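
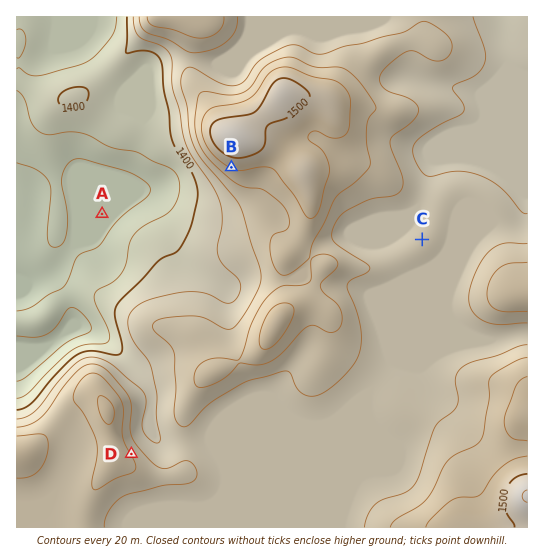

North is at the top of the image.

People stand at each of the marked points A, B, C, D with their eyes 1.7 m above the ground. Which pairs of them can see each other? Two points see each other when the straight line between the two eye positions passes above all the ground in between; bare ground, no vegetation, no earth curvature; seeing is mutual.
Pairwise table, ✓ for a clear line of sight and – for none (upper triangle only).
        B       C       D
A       ✓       –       –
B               –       ✓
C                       –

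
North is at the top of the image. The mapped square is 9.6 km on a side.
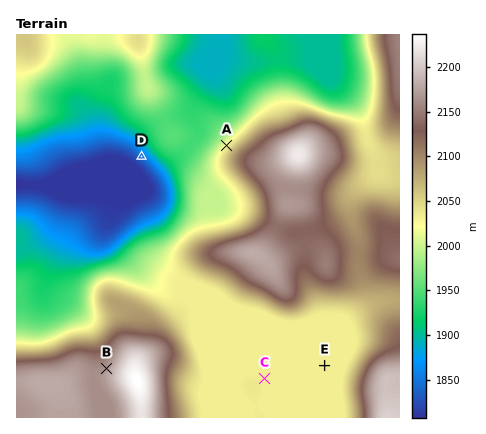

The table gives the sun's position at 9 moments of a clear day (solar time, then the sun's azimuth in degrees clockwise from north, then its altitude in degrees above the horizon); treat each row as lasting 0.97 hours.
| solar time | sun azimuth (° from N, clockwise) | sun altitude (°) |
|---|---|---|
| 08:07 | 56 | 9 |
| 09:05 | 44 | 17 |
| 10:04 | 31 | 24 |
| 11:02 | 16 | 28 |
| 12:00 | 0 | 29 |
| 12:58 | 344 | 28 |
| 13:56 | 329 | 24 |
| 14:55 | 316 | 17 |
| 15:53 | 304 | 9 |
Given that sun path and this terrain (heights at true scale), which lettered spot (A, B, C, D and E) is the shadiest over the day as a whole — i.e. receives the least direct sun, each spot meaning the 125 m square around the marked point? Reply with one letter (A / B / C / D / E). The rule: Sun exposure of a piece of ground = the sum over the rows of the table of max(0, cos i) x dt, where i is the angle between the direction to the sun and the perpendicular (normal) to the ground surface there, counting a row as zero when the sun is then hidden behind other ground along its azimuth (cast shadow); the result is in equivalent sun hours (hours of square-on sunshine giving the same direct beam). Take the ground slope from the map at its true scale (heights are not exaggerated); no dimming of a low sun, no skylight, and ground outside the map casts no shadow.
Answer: D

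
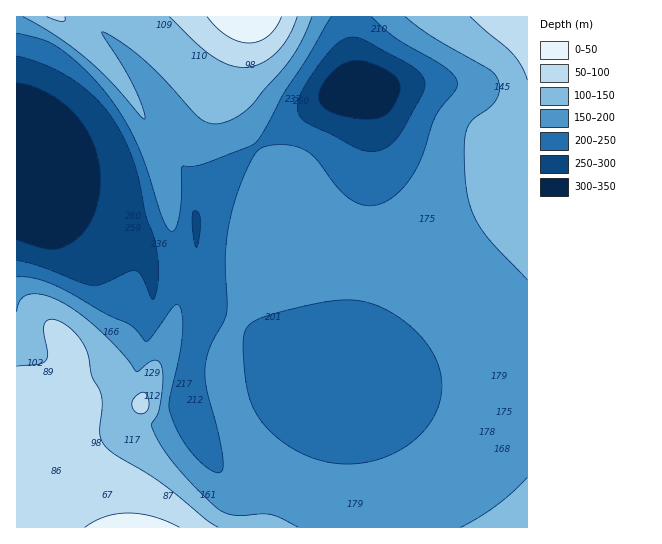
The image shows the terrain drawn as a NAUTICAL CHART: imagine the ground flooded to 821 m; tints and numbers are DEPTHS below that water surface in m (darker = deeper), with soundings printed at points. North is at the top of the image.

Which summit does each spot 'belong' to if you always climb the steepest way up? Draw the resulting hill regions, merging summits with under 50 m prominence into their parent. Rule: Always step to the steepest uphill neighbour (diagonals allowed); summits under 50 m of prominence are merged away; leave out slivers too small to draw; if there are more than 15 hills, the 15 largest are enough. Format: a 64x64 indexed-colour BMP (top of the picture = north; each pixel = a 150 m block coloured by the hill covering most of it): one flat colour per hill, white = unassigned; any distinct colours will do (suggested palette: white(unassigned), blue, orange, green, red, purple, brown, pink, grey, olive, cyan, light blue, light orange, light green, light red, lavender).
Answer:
<image width="64" height="64" href="data:image/bmp;base64,Qk12CAAAAAAAAHYAAAAoAAAAQAAAAEAAAAABAAQAAAAAAAAIAAATCwAAEwsAABAAAAAAAAAA////ALR3HwAOf/8ALKAsACgn1gC9Z5QAS1aMAMJ34wB/f38AIr28AM++FwDox64AeLv/AIrfmACWmP8A1bDFABERERERERERERERERERERERERERERERERERERERERERERERERERERERERERERERERERERERERERERERERERERERERERERERERERERERERERERERERERERERERERERERERERERERERERERERERERERERERERERERERERERERERERERERERERERERERERERERERERERERERERERERERERERERERERERERERERERERERERERERERERERERERERERERERERERERERERERERERERERERERERERERERERERERERERERERERERERERERERERERERERERERERERERERERERERERERERERERERERERERERERERERERERERERERERERERERERERERERERERERERERERERERERERERERERERERERERERERERERERERERERERERERERERERERERERERERERERERERERERERERERERERERERERERERERERERERERERERERERERERERERERERERERERERERERERERERERERERERERERERERERERERERERERERERERERERERERERERERERERERERERERERERERERERERERERERERERERERERERERERERERERERERERERERERERERERERERERERERERERERERERERERERERERERERERERERERERERERERERERERERERERERERERERERERERERERERERERERERIREREREREREREREREREREREREREREREREREREREREREiIiIiIiIiIiIhERERERERERERERERERERERERERERESIiIiIiIiIiIiIiIREREREREREREREREREREREREREREiIiIiIiIiIiIiIhERERERERERERERERERERERERERESIiIiIiIiIiIiIiERERERERERERERERERERERERERERIiIiIiIiIiIiIiIREREREREREREREREREREREREREREiIiIiIiIiIiIiIhERERERERERERERERERERERERERESIiIiIiIiIiIiIiERERERERERERERERERERERERERERIiIiIiIiIiIiIiIREREREREREREREREREREREREREREiIiIiIiIiIiIiIhERERERERERERERERERERERERERERIiIiIiIiIiIiIiEREREREREREREREREREREREREREREiIiIiIiIiIiIiIRERERERERERERERERERERERERERESIiIiIiIiIiIiIhERERERERERERERERERERERERERERIiIiIiIiIiIiIiEREREREREREREREREREREREREREREiIiIiIiIiIiIiIRERERERERERERERERERERERERERESIiIiIiIiIiIiIhEREREREREREzMzERERERERERERERIiIiIiIiIiIiIiERERERERERETMzMxEREREREREREREiIiIiIiIiIiIiIRERERERERMzMzMxERERERERERERERIiIiIiIiIiIiIhERERERETMzMzMzEREREREREREREREiIiIiIiIiIiIiEREREREzMzMzMzMRERERERERERERESIiIiIiIiIiIiIRERERMzMzMzMzMxERERERERERERERIiIiIiIiIiIiIhERERMzMzMzMzMzMREREREREREREREiIiIiIiIiIiIiERERMzMzMzMzMzMxERERERERERERESIiIiIiIiIiIiIRERMzMzMzMzMzMzMRERERERERERERIiIiIiIiIiIiIhEREzMzMzMzMzMzMzEREREREREREREiIiIiIiIiIiIiEREzMzMzMzMzMzMzMxERERERERERESIiIiIiIiIiIiIRETMzMzMzMzMzMzMzERERERERERERIiIiIiIiIiIiIhERMzMzMzMzMzMzMzMzEREREREREREiIiIiIiIiIiIiEREzMzMzMzMzMzMzMzMxERERERERESIiIiIiIiIiIiIRETMzMzMzMzMzMzMzMzMRERERERERIiIiIiIiIiIiIhETMzMzMzMzMzMzMzMzMzEREREREREiIiIiIiIiIiIiMzMzMzMzMzMzMzMzMzMzMzERERERESIiIiIiIiIiIiIzMzMzMzMzMzMzMzMzMzMzMxERERERIiIiIiIiIiIiIjMzMzMzMzMzMzMzMzMzMzMzMxEREREiIiIiIiIiIiIiMzMzMzMzMzMzMzMzMzMzMzMzMRERESIiIiIiIiIiIiIzMzMzMzMzMzMzMzMzMzMzMzMzMRERIiIiIiIiIiIiIjMzMzMzMzMzMzMzMzMzMzMzMzMzMRIiIiIiIiIiIiIiMzMzMzMzMzMzMzMzMzMzMzMzMzMzIiIiIiIiIiIiIiIzMzMzMzMzMzMzMzMzMzMzMzMzMzMiIiIiIiIiIiIiIjMzMzMzMzMzMzMzMzMzMzMzMzMzMyIiIiIiIiIiIiIiMzMzMzMzMzMzMzMzMzMzMzMzMzMzIiIiIiIiIiIiIiIzMzMzMzMzMzMzMzMzMzMzMzMzMzMiIiIiIiIiIiIiIjMzMzMzMzMzMzMzMzMzMzMzMzMzMyIiIiIiIiIiIiIiMzMzMzMzMzMzMzMzMzMzMzMzMzMzIiIiIiIiIiIiIiIzMzMzMzMzMzMzMzMzMzMzMzMzMzMiIiIiIiIiIiIiIjMzMzMzMzMzMzMzMzMzMzMzMzMzMyIiIiIiIiIiIiIi"/>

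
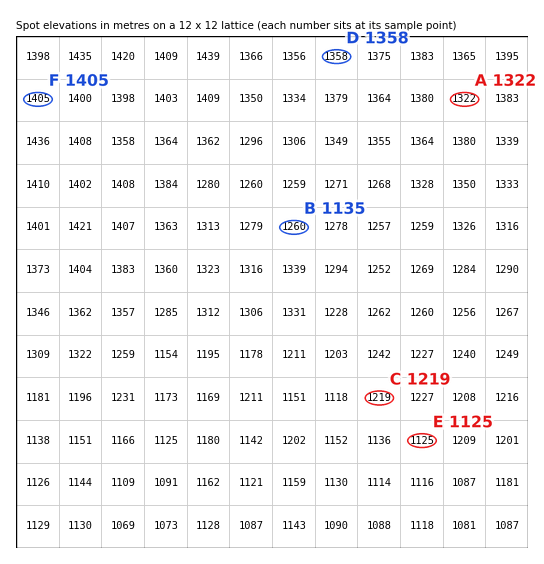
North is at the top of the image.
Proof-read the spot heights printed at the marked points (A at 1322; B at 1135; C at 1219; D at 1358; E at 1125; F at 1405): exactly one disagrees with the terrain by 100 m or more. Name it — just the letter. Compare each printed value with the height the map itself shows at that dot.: B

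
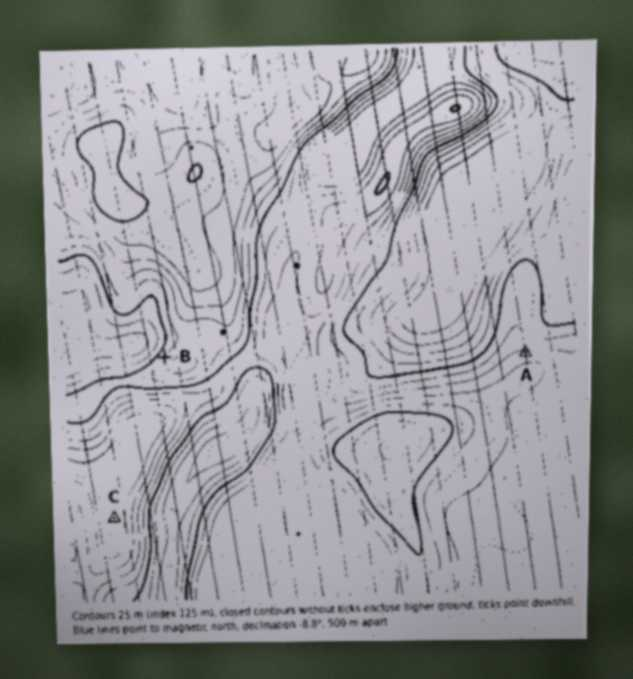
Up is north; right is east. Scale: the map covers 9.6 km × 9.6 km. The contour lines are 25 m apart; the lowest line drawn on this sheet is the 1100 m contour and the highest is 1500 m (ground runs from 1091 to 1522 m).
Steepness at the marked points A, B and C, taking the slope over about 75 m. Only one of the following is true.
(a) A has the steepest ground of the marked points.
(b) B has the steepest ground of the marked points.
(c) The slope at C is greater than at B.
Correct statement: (b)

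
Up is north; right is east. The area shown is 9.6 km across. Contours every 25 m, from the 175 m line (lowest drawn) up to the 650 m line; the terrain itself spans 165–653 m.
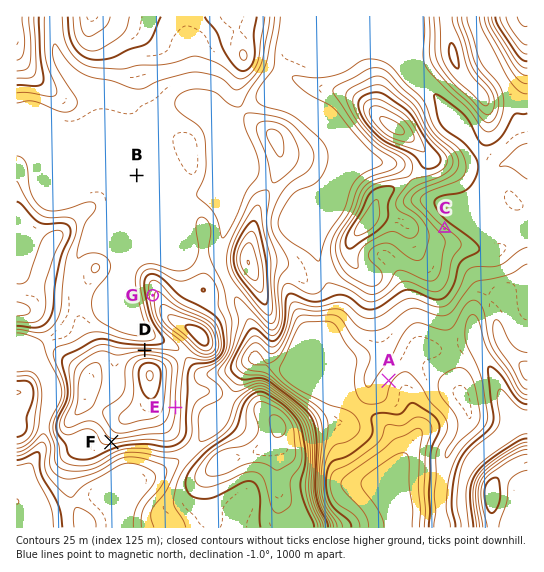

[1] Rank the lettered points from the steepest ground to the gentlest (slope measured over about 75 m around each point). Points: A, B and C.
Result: C A B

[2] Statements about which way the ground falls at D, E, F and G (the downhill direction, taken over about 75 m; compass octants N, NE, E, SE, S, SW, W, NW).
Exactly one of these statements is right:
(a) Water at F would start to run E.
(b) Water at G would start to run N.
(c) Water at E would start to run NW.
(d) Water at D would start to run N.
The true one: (d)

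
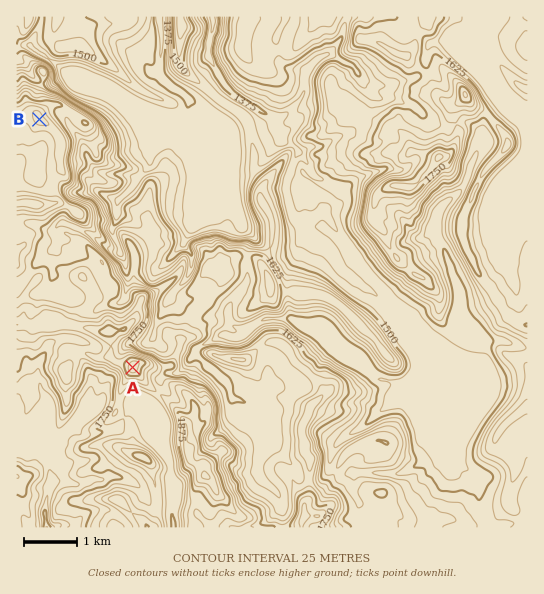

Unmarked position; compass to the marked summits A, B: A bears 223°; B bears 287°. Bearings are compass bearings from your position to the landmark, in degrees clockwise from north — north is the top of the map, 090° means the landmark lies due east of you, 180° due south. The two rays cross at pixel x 292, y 197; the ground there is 1450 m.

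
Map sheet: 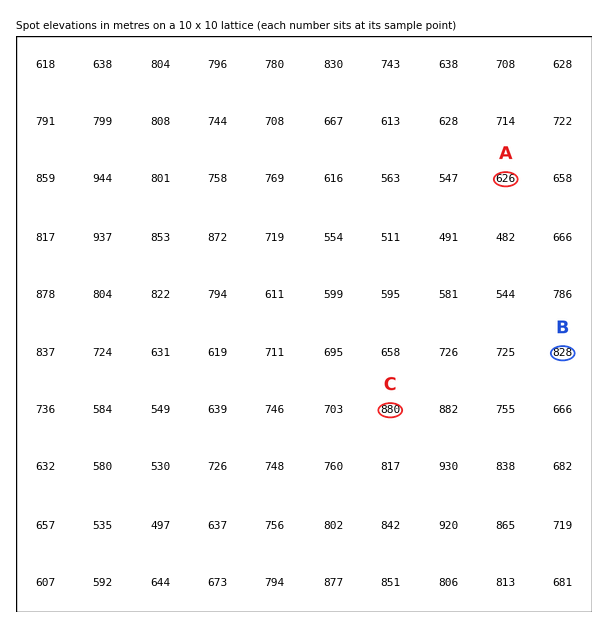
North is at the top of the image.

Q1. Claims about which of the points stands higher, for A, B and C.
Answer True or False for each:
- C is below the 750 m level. False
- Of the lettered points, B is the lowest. False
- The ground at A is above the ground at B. False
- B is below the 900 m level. True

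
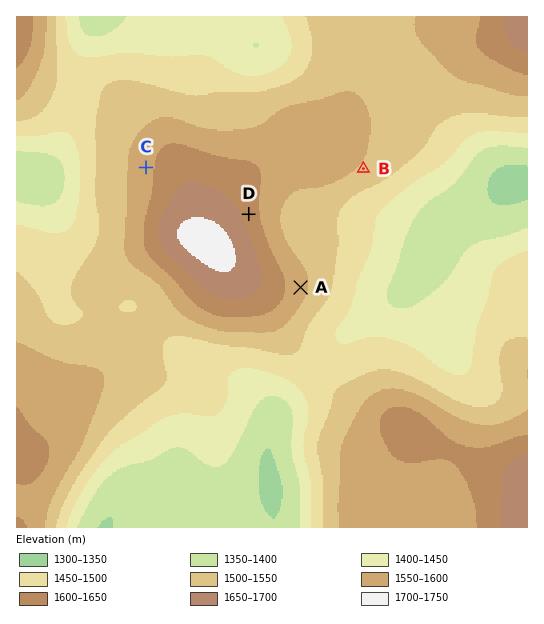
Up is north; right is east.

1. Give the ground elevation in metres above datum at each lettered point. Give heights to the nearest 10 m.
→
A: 1570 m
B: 1540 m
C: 1580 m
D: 1630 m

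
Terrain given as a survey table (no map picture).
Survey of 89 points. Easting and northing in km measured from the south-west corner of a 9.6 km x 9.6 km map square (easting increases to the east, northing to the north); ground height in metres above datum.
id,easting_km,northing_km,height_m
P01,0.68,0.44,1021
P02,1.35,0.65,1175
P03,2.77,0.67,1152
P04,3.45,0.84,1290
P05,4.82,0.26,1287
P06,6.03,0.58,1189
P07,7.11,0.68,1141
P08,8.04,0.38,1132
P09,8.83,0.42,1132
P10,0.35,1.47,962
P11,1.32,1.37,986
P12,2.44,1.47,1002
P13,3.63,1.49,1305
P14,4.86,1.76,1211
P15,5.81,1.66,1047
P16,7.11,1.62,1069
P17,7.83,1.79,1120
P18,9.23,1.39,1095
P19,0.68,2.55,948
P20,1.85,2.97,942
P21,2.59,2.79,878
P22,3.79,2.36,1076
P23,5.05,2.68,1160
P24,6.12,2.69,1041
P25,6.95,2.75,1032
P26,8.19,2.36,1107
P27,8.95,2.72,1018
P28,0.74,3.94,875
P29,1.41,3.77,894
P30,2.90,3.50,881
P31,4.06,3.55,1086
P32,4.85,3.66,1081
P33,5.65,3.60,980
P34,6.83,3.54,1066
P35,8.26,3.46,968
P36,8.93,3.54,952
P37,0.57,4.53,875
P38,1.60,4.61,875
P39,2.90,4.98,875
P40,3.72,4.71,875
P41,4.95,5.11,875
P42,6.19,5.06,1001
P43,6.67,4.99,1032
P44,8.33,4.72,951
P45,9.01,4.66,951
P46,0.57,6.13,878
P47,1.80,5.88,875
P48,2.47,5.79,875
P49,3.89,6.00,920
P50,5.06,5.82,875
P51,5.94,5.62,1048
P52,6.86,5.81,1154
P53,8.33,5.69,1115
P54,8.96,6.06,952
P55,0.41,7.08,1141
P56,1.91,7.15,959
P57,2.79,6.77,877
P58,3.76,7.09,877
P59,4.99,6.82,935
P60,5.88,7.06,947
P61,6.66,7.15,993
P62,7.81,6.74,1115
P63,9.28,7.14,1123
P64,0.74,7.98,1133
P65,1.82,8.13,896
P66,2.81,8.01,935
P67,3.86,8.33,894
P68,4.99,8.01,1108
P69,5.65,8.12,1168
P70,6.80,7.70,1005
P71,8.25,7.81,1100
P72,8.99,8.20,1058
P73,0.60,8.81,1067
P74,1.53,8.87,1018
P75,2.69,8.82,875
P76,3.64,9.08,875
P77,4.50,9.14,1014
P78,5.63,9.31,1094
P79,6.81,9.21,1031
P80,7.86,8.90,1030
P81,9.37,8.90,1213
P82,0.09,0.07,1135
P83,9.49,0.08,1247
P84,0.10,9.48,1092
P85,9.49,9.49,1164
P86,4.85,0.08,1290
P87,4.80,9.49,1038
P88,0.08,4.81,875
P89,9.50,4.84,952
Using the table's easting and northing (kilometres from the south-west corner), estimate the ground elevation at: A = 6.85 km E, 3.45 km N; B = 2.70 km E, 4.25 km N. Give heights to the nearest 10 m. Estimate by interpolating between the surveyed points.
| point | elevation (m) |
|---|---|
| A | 1080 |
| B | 880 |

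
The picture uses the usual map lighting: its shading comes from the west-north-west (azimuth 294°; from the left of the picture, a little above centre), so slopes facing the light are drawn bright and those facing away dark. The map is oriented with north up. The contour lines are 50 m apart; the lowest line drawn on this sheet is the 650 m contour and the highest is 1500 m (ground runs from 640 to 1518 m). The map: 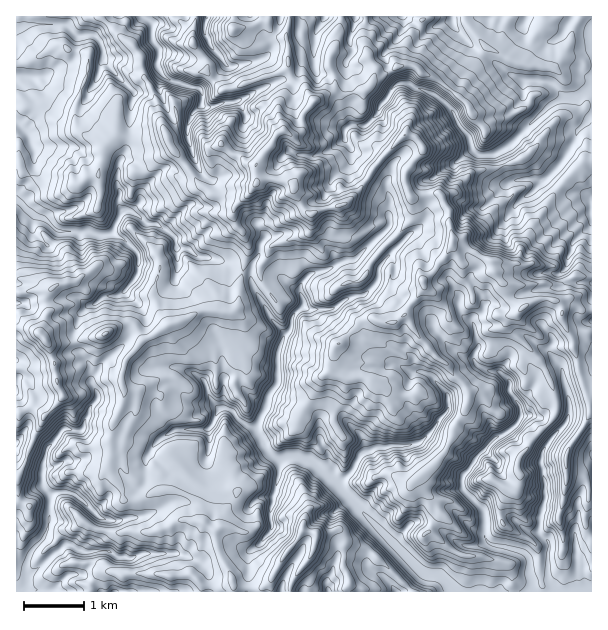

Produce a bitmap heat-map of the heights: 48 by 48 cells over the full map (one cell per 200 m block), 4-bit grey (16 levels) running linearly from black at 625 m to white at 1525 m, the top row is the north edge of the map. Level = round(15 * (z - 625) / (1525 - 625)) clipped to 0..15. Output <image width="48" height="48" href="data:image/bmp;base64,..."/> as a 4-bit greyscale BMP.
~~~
<image width="48" height="48" href="data:image/bmp;base64,Qk32BAAAAAAAAHYAAAAoAAAAMAAAADAAAAABAAQAAAAAAIAEAAATCwAAEwsAABAAAAAAAAAAAAAAABEREQAiIiIAMzMzAERERABVVVUAZmZmAHd3dwCIiIgAmZmZAKqqqgC7u7sAzMzMAN3d3QDu7u4A////AAARIzMzRFVmd4eId2VXZUNCEAEAAQAAAAASI0RVVmZ2aHeJiHZWVEQgABERIgABERESMzQzRVZmd3Z5mJdmVVIQESMzMhESERERESIzNEVmd2VnmZh2VTESREMhEBESEiESIzRVZmZnd3ZFeal3UhAkVDMREiETEjMSNVRFZnd3d3dUaZh2MRIjVVMRQyEkI0QSRCNVVWd3d2VTaIZDERNEVlQSRDE1M0QSMjVmZmZmZmVCVnYxETVmZlITVlIlREIRI1ZmZmZmZmZCRlMRI1Z3ZTE1Z2MmVFITRWZmZmZmZmVSNCERNVZ3dTJWZ2M2ZVMTRWZmZmZlVlQxERESFFZnd0IlV2I3ZFQkRWZmZWZlVlQRERI0ESM0Z2QjV3NHdEUiVWd2ZVVVVlISQzNFMiIiRnZCNXU2dVZSM1d3ZkQzNTETVlRVNFZkNXdkMlZUZ2aFVFZ3dmVUIxITVlVlVnh2VHh2YzVlWGd4dUZ3dmZTIjQSRmZmd4iIdWh3Y0Z2WFZ5h1Z4dmZUNFQhRmd4eJmIhmiHU2d2aFaJdleHdmZTRFVBNniJmZmIZoh3VHd2eGaJd2eHZmVEVVVCNnmZmYh3eJdlRnd2iGeJd3d4dmZmZWVSNWipmYiImYdnd3dmiHiph4h4h3dmZmZSJWiqmZmZqIdnd4d4mIq5iJqHiIh2ZmZUJHiamZqqmJh4mYh4mImpd4iHd4iHd3dTNGZ5qru6iZiJqpiKmHiYdmZmZ3eIiHZFUzVXmqq6mpiJq7mamXiId1REZmZnd3ZWZEd2Z5qrupmZq6qqmHiJiHVDVmZmZnVmVFeIh4msypqqu6mYh3d3eHdkNmVmZmZmVVVoiHmruqu7uph2d1VVZndkNmRVVmZ2ZmdmeHiru7u8uql1VkMzQ1VCNlNFZnh3d3h4d4iaq8u5iIZVRDIiIRETVUNWeJl4iamZh3iJq8uGVmVUMxERESIUMjVniaiImsqqmHiZmrl1RFVDMhASNFQRJFV4mqmavO3MuXeamqdUM0RDIQEjRFUjNGd4msy73tzduYiqq5dTMiMzIRI0VlU0RWeaqs7c7turuom6qpdDIiEjISI0VmVFZniZqr7u7tuZq5m5h2ZTIhESIiIjVWZFZ3iZq87t3cuYiqm6hURENDIRIyEiNGZVZ5qKzM3tu6mIiaqrp0IRE0MhEhEiNWZmaKl6zLvezbmHiJu7p1I0ESMxEREjRWZmaKhpq5m97bl2Z4m6hjJVMhIxEREjRVZlaIhWeZi8y7mHdmipdCVlQxEiECIiRFVlZ3hTVmirurqYh0eIUzZlQzEBEBEiNDVUVmZDd3eKqrqZmFRUI2ZUMiIQABESJCQ0VCI1d4mImZiYiYQ0ZlVDIREREBESIzI0UiVndWeJmHeHiIh3ZUQzIiIiERIiIzE0UiRnVWd4mHeHiHd2VEMyMyIiEREjMiJFQTV2R4iIl2eHeGVVQzIzMiISEAERERNEMUVkWJiIh2Z3Z1REMiIyIhIhEAEREjQzETRUWIiIh2VmVUMzMhIiIRIhEQ=="/>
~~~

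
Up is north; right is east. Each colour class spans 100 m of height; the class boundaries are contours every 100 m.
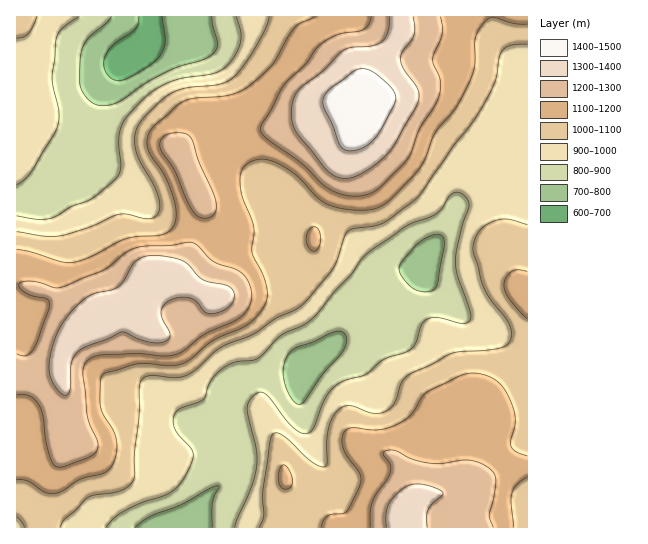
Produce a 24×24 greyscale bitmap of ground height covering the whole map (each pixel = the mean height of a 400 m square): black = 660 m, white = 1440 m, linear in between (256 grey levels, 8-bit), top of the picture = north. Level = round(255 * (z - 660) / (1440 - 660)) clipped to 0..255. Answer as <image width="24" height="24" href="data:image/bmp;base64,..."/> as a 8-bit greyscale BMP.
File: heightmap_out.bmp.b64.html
<image width="24" height="24" href="data:image/bmp;base64,Qk12BgAAAAAAADYEAAAoAAAAGAAAABgAAAABAAgAAAAAAEACAAATCwAAEwsAAAABAAAAAAAAAAAAAAEBAQACAgIAAwMDAAQEBAAFBQUABgYGAAcHBwAICAgACQkJAAoKCgALCwsADAwMAA0NDQAODg4ADw8PABAQEAAREREAEhISABMTEwAUFBQAFRUVABYWFgAXFxcAGBgYABkZGQAaGhoAGxsbABwcHAAdHR0AHh4eAB8fHwAgICAAISEhACIiIgAjIyMAJCQkACUlJQAmJiYAJycnACgoKAApKSkAKioqACsrKwAsLCwALS0tAC4uLgAvLy8AMDAwADExMQAyMjIAMzMzADQ0NAA1NTUANjY2ADc3NwA4ODgAOTk5ADo6OgA7OzsAPDw8AD09PQA+Pj4APz8/AEBAQABBQUEAQkJCAENDQwBEREQARUVFAEZGRgBHR0cASEhIAElJSQBKSkoAS0tLAExMTABNTU0ATk5OAE9PTwBQUFAAUVFRAFJSUgBTU1MAVFRUAFVVVQBWVlYAV1dXAFhYWABZWVkAWlpaAFtbWwBcXFwAXV1dAF5eXgBfX18AYGBgAGFhYQBiYmIAY2NjAGRkZABlZWUAZmZmAGdnZwBoaGgAaWlpAGpqagBra2sAbGxsAG1tbQBubm4Ab29vAHBwcABxcXEAcnJyAHNzcwB0dHQAdXV1AHZ2dgB3d3cAeHh4AHl5eQB6enoAe3t7AHx8fAB9fX0Afn5+AH9/fwCAgIAAgYGBAIKCggCDg4MAhISEAIWFhQCGhoYAh4eHAIiIiACJiYkAioqKAIuLiwCMjIwAjY2NAI6OjgCPj48AkJCQAJGRkQCSkpIAk5OTAJSUlACVlZUAlpaWAJeXlwCYmJgAmZmZAJqamgCbm5sAnJycAJ2dnQCenp4An5+fAKCgoAChoaEAoqKiAKOjowCkpKQApaWlAKampgCnp6cAqKioAKmpqQCqqqoAq6urAKysrACtra0Arq6uAK+vrwCwsLAAsbGxALKysgCzs7MAtLS0ALW1tQC2trYAt7e3ALi4uAC5ubkAurq6ALu7uwC8vLwAvb29AL6+vgC/v78AwMDAAMHBwQDCwsIAw8PDAMTExADFxcUAxsbGAMfHxwDIyMgAycnJAMrKygDLy8sAzMzMAM3NzQDOzs4Az8/PANDQ0ADR0dEA0tLSANPT0wDU1NQA1dXVANbW1gDX19cA2NjYANnZ2QDa2toA29vbANzc3ADd3d0A3t7eAN/f3wDg4OAA4eHhAOLi4gDj4+MA5OTkAOXl5QDm5uYA5+fnAOjo6ADp6ekA6urqAOvr6wDs7OwA7e3tAO7u7gDv7+8A8PDwAPHx8QDy8vIA8/PzAPT09AD19fUA9vb2APf39wD4+PgA+fn5APr6+gD7+/sA/Pz8AP39/QD+/v4A////AHN4bmFRPSofIzVRbYGJj5Ot1NvNv7mqiH+LgnFqX1JBLzBDa4mIhImkyNnTzcatiJakoZOGcGVYQTU5Y4+CdYGassLCwr+tl6Gvu7GXcmJZTElFXIJub5CosK2np6edkqa1xbOTdGBQRkhJXWdQaY+VmJ6dnJqZj6m5yKiGdGBQS0tLWEg3WXRvdIyZm5ubjrXGzqOHdmNeVUxKTDUnRFpaZH6Pl5qViLjO0aaWi4aHcFRMSTAeLEBMWGd1goiDfa3I3czBwMa/n3dhVj4tKDBAR05faGltdqi63efY1dfKxLWZd15NOTM8QUZUUlRifK2xxdnX1tbN0dXCl3xtTz05PTo9RFZzk6+tr77K2eLc1M6+mISAaUw+Ni0rRGSDmJyVkJisy9rUw6+hjYaKgF9INiomSG1/iHx1d36JmJ+oraWbioaOiG1eTDgsQm2AgVJQWmVxc3SRrqydhoGIiH9+cFhJRltsa0I/SU9bY22YuqyUgH+GmquplHdfTlRdX09BRElNXnusuaORgoWdw9PJs5RxXFtfYllJQkZJZ5m9sJ2ZmKfC3+3lza6GamBfY2BVQDhEapqwq6Olr8HY6vj447+WemhhYWJaPzE2U3iWpaSiqsLh8fz98tWuj3VkYGZWOikdLE9te4COnLXY7vr989u7n4RrYWJUOh8JCRszP0xtip630urw4su1pY5yZGZXPyMNBAkWIjJTeJCluc7U18y2pZB4bHRdSzkiDwsTIDRPaoSUn6i00dO7p5WKiw=="/>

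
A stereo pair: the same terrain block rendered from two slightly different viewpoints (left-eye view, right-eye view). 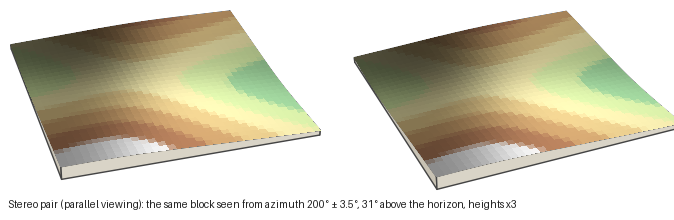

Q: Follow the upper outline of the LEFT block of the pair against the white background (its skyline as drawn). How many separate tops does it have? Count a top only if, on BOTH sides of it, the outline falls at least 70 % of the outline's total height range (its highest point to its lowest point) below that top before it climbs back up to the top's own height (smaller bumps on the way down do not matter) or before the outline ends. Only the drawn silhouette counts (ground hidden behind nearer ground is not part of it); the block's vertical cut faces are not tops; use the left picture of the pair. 0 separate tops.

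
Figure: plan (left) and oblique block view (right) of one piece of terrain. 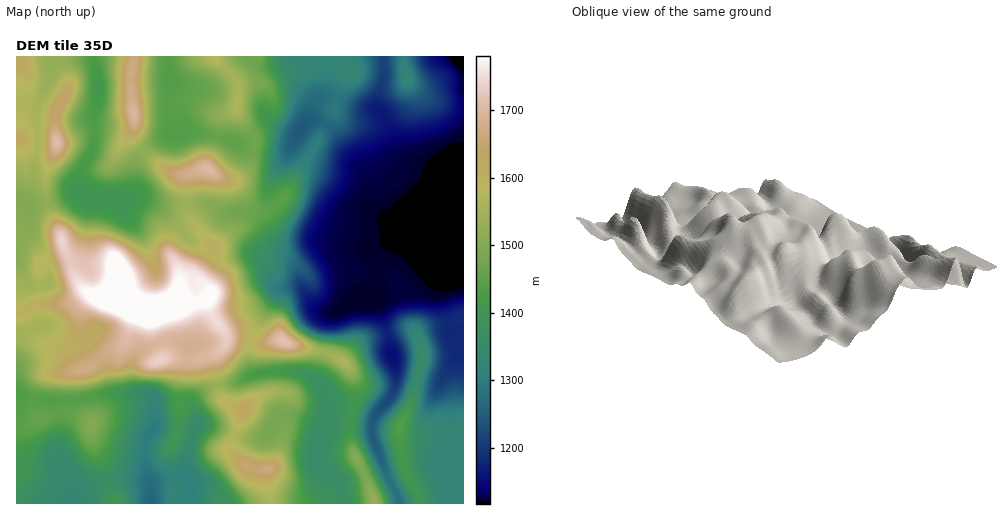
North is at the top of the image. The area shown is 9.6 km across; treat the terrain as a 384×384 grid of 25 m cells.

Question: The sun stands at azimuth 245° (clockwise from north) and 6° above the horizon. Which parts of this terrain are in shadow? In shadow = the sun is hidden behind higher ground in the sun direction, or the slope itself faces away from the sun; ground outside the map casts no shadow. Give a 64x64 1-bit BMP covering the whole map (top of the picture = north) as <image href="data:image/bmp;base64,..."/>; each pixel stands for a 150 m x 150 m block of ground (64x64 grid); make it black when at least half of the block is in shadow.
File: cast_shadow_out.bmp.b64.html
<image width="64" height="64" href="data:image/bmp;base64,Qk0+AgAAAAAAAD4AAAAoAAAAQAAAAEAAAAABAAEAAAAAAAACAAATCwAAEwsAAAIAAAAAAAAA////AAAAAAAAAeAAB8AeOAAD8AAH8B88AAP4AAf4H/wAAfgAB/w//AAAYAAH/j/8AADAAA/+f/4AAcAA//x//AAHwQD//v3wAA/hgf/+/fAAD+GA///98AAP8MA///nwAA/wwDH/+fAAD/DAeP/8+AAP+IB8fH78AA/4AHz8fv8AB/ADPPw+fwAAYAf//D5/AAAAA//8f38AAAAD//j/PwAAAAPH8P+/AAAAA8AB/78AAAMDwAP/vwAAAwPA////AAAAA+P///8AAAAD8////wAAAAf/////AAAAB/////8AAAAP/////wAAAY//////AAH5z/////8AAfnP/////wAh/I//////AGH8P/////8AAfx//////wAB////////AAP///////8Bx////////wH/////////Af////////8D/////////wP/////////B/////////8H//h//////wf/+AB/////B//4AH3///8H8fAA/f///wfgAAf/////B8AAD/////8D4Acf/////wPgD5//////I/Af//////xj8D//////wHP4fgP///8Ac/x+AD//+AAj/H8Af//8AAP+f4D///wAA/x/wP///gIB/H/g///8BwH8f/D///wfMPx/+P/4fH84/H/4//h8/zn8f/H/+Hj/fPx/w//4eP9++H+H//x8/w=="/>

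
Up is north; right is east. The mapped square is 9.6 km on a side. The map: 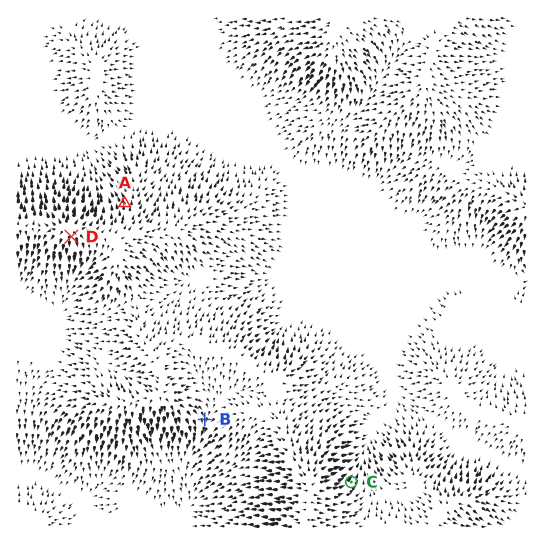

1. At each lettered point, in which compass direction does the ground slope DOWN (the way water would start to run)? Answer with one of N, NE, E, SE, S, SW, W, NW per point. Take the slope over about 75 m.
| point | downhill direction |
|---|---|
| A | N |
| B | S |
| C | NE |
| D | S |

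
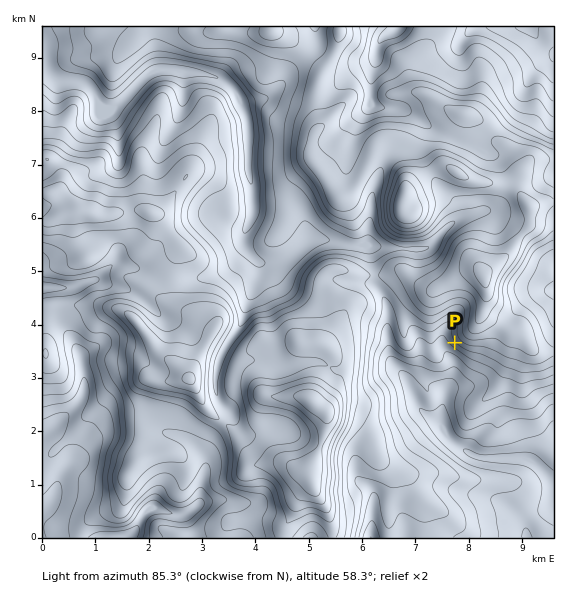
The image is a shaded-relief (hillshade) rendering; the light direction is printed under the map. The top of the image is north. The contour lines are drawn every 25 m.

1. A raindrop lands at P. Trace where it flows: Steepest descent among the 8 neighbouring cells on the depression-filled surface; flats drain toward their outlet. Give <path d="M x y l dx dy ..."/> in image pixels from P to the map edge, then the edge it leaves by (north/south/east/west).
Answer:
<path d="M455 343l-7 6 0 6 4 6 0 19-7 11-1 12-1 1 0 21 4 6 1 6 9 10 20 10 6 0 1 2 45 0 3 1 16 16 4 7 0 6 1 2"/>
exit: east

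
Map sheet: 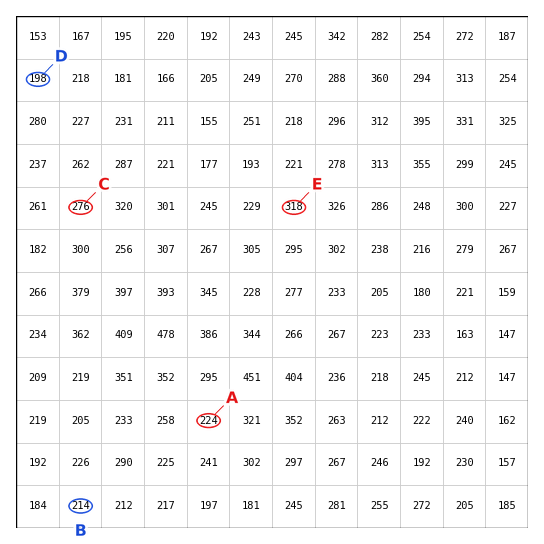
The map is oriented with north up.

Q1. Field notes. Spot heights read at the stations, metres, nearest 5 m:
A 225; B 215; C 275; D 200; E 320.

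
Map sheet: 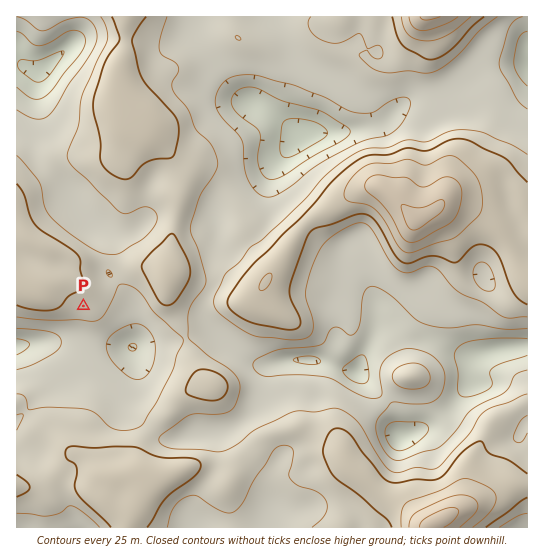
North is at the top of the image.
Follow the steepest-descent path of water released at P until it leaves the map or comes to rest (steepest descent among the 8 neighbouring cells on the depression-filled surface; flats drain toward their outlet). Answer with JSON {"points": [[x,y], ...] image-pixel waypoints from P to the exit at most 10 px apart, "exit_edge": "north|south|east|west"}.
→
{"points": [[83, 306], [83, 317], [83, 327], [83, 338], [73, 343], [62, 343], [51, 343], [41, 343], [30, 343], [19, 345], [17, 346]], "exit_edge": "west"}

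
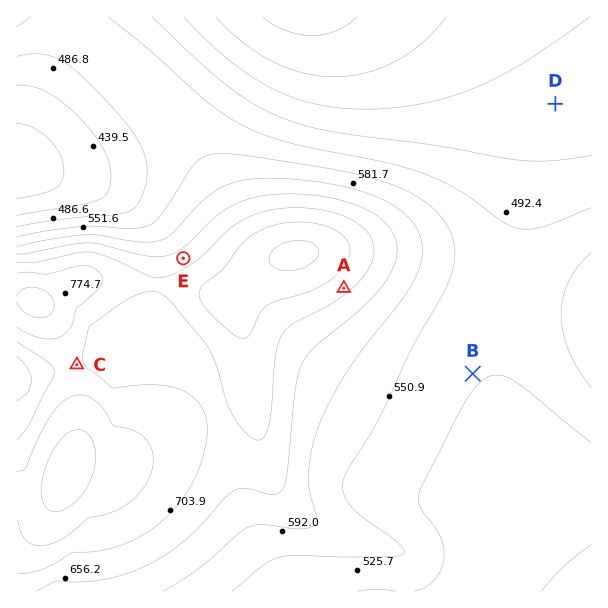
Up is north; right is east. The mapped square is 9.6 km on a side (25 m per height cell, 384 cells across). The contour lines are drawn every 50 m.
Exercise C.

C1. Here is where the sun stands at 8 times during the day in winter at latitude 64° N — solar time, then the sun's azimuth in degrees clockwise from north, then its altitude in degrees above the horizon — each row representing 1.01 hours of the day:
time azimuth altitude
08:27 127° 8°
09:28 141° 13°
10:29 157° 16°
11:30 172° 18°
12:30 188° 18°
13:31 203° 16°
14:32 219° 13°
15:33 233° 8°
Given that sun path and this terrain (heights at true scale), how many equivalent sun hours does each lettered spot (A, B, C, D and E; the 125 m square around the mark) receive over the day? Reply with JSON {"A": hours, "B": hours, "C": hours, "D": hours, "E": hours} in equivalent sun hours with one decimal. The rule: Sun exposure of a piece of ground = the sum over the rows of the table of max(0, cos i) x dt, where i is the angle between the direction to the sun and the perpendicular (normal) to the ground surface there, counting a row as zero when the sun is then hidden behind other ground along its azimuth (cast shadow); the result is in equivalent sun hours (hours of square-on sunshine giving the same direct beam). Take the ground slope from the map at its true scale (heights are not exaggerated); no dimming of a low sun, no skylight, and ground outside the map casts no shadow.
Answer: {"A": 2.6, "B": 2.0, "C": 1.8, "D": 1.8, "E": 1.0}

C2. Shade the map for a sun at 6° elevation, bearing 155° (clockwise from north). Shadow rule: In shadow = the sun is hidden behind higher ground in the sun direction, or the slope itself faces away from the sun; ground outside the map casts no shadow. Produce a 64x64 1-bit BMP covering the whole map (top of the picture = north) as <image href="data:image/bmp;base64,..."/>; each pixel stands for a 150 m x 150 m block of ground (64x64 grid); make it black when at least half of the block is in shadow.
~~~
<image width="64" height="64" href="data:image/bmp;base64,Qk0+AgAAAAAAAD4AAAAoAAAAQAAAAEAAAAABAAEAAAAAAAACAAATCwAAEwsAAAIAAAAAAAAA////AAAAAAAAAAAAAAAAAAAAAAAAAAAAAAAAAAAAAAAAAAAAAAAAAAAAAAAAAAAAAAAAAAAAAAAAAAAAAAAAAAAAAAAAAAAAAAAAAAAAAAAAAAAAAAAAAAAAAAAAAAAAAAAAAAAAAAAAAAAAAAAAAMAAAAAAAAAA4AAAAAAAAADwAAAAAAAAAPAAAAAAAAAA+AAAAAAAAAD4AAAAAAAAAPwAAAAAAAAA/AAAAAAAAAD8AAAAAAAAAPwAAAAAAAAA/AAAAAAAAADwAAAAAAAAAIAAAAAAAAAAAAAAAAAAAAAAAAAAAAAAAAAAAAAAAAAAAAAAAAAAAAAAAAAAAAAAAAAAAAAAAAAAAAAAAAAAAAAAAAAAAAAAAPAAAAAAAAAA/AD8AAAAAAD///4AAAAAAP///wAAAAAA////8AAAAAD/////gAAAAP/////wAAAA//////wAAAD//////wAAAP//////gAAA///////AAAD//////+AAAP//////4AAA///////AAAD//////8AAAP/AP///gAAA/wAf//+AAAD8AB///wAAAPAAD//+AAAA4AAP//4AAAAAAA///AAAAAAAD//4AAAAAAAP//AAAAAAAA//4AAAAAAAD//AAAAAAAAP/4AAAAAAAA//AAAAAAAAD/4AAAAAAAAH/AAAAAAAAAfwAAAAAA=="/>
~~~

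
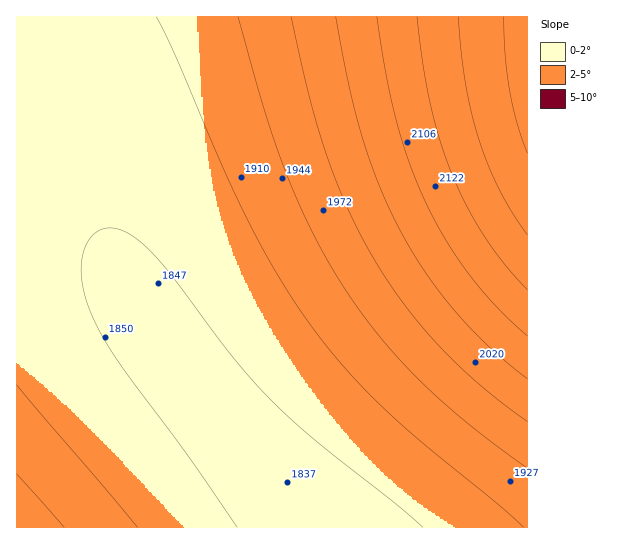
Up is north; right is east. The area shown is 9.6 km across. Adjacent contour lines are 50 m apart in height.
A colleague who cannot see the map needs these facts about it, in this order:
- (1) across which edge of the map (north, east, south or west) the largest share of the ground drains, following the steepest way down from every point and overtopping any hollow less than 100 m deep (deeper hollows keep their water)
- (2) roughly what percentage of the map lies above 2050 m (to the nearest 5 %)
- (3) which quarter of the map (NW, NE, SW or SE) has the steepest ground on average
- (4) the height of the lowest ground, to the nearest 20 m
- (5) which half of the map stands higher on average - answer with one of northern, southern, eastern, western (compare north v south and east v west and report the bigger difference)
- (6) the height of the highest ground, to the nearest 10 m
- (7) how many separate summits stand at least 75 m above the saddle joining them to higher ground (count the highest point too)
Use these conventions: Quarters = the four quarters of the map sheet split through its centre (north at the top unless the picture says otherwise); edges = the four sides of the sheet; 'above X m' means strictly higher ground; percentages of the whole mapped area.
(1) The largest share of the runoff leaves by the southern edge.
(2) About 20 % of the map lies above 2050 m.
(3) The steepest ground, on average, is in the north-east quarter.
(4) About 1840 m is the lowest elevation on the sheet.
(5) On average the eastern half of the map is the higher ground.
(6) The highest ground is at about 2270 m.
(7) There are 2 summits with 75 m or more of prominence.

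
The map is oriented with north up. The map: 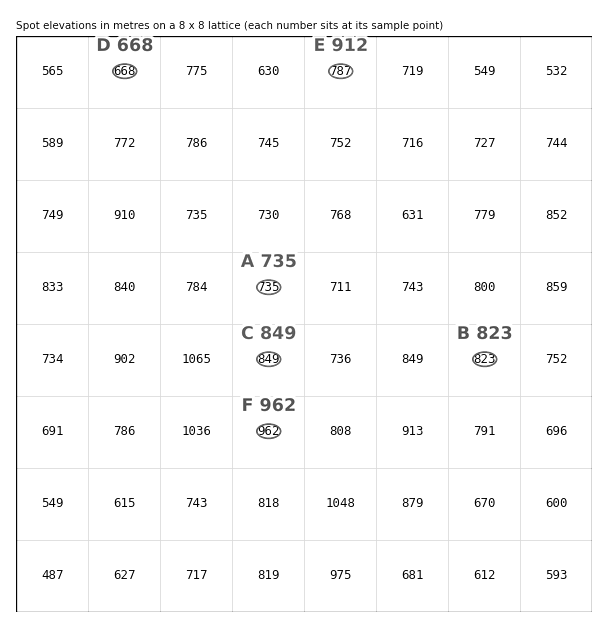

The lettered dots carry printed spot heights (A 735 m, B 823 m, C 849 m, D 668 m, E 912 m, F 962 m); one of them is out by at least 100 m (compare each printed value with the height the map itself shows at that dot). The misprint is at E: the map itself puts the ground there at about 787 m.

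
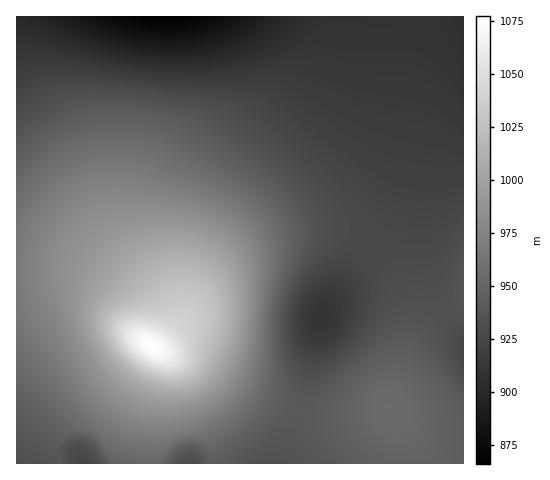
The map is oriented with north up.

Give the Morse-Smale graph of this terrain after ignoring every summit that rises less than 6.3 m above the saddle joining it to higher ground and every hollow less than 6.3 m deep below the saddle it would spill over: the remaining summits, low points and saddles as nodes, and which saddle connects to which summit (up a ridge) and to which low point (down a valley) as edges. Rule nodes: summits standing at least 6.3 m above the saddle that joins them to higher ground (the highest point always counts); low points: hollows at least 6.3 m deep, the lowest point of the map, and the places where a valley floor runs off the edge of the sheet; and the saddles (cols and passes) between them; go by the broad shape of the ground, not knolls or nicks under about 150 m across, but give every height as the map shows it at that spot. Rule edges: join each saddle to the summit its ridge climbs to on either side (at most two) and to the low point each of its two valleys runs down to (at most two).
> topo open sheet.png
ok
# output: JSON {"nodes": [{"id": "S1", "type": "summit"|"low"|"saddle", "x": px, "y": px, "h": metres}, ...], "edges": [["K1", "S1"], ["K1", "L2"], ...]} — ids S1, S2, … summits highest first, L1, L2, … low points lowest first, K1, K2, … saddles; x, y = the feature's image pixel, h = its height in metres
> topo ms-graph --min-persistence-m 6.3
{"nodes": [
{"id": "S1", "type": "summit", "x": 152, "y": 346, "h": 1078},
{"id": "S2", "type": "summit", "x": 390, "y": 409, "h": 954},
{"id": "L1", "type": "low", "x": 162, "y": 17, "h": 866},
{"id": "L2", "type": "low", "x": 321, "y": 316, "h": 909},
{"id": "L3", "type": "low", "x": 463, "y": 351, "h": 924},
{"id": "L4", "type": "low", "x": 83, "y": 463, "h": 924},
{"id": "L5", "type": "low", "x": 188, "y": 463, "h": 930},
{"id": "K1", "type": "saddle", "x": 151, "y": 463, "h": 951},
{"id": "K2", "type": "saddle", "x": 299, "y": 411, "h": 940},
{"id": "K3", "type": "saddle", "x": 446, "y": 313, "h": 934},
{"id": "K4", "type": "saddle", "x": 369, "y": 246, "h": 927}],
"edges": [["K1", "S1"], ["K1", "L4"], ["K1", "L5"], ["K2", "S1"], ["K2", "S2"], ["K2", "L2"], ["K3", "S2"], ["K3", "L1"], ["K3", "L3"], ["K4", "S1"], ["K4", "S2"], ["K4", "L1"], ["K4", "L2"]]}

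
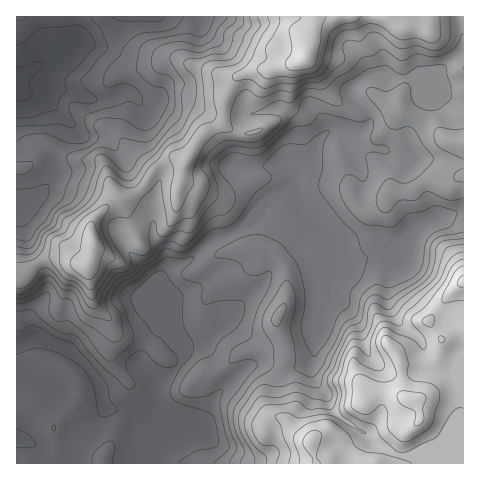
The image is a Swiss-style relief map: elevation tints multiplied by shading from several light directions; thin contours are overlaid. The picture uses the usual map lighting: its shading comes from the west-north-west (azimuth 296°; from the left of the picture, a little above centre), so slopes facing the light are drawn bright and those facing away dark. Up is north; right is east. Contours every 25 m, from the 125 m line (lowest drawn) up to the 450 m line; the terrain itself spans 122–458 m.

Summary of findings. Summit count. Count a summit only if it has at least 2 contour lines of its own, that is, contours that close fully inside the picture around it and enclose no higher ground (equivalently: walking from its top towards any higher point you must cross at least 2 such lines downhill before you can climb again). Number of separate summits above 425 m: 1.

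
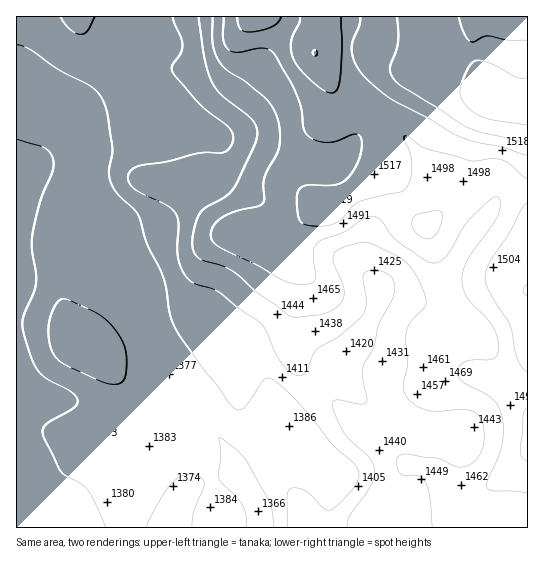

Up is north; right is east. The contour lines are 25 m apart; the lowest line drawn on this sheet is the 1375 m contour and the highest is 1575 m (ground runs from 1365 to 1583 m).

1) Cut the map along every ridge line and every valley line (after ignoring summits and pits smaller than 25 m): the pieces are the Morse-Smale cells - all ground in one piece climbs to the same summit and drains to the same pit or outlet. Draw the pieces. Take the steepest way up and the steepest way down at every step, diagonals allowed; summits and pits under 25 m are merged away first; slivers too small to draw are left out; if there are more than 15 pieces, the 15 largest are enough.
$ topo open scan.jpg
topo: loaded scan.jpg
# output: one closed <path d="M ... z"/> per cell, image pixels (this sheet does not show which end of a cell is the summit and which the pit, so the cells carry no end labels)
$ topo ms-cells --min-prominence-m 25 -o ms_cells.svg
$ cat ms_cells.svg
<path d="M527 16l-178 0 0 15-2 10 1 26 5 16 16 30 2 8-24 33-6 6-11 5-37-6-40-18-27-2-22-8 7 0 6-5 22-31 17-20 13-24 19-25 3-5-1-5-274 1 1 511 511-1 0-140-15-3-8-7-17-28-13-13-22-13-16-14-39-13-14-2 5-2 25 7 12 0 7-3 14-18 24-43 20-24 6-13 9-6 22-2z"/><path d="M347 16l-56 0-3 10-19 25-17 30-13 14-22 31-6 5-7 0 22 8 27 2 28 14 34 9 15 1 11-5 30-39-2-8-16-30-5-16-1-26 2-11z"/><path d="M527 191l-21 1-9 6-6 13-20 24-24 43-14 18-7 3-12 0-20-6-5 1 42 13 44 29 17 18 13 23 8 7 6 3 9-1z"/>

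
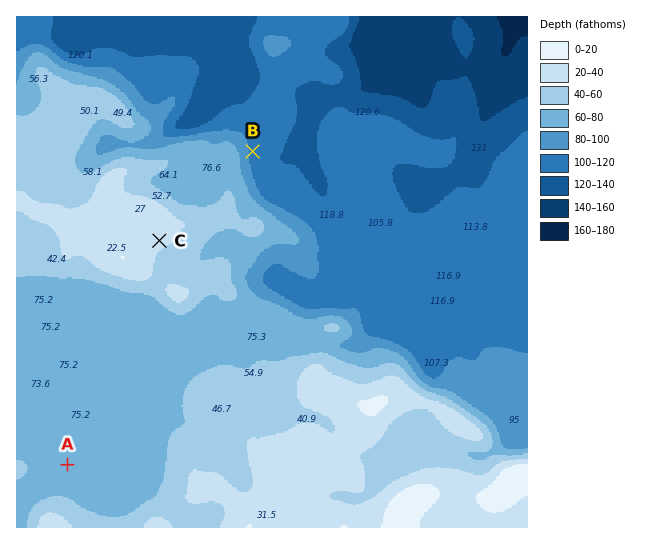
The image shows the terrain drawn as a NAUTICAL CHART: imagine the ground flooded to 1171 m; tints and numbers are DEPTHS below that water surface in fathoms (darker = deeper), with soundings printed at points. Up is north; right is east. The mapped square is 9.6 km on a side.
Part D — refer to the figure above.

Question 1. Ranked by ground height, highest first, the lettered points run C A B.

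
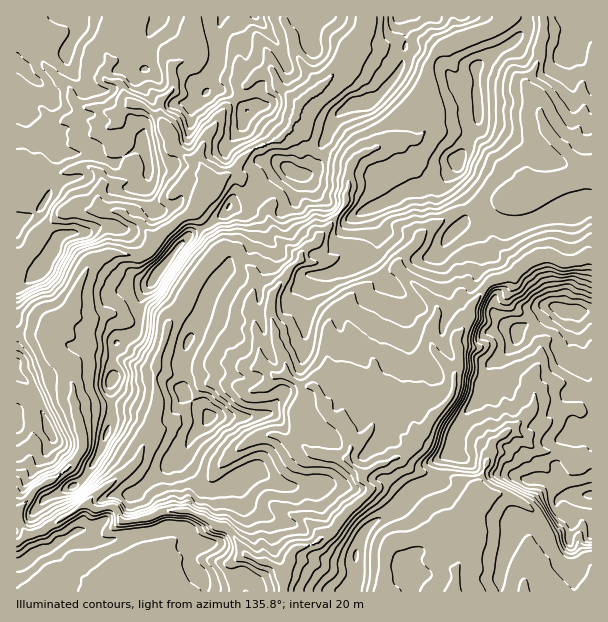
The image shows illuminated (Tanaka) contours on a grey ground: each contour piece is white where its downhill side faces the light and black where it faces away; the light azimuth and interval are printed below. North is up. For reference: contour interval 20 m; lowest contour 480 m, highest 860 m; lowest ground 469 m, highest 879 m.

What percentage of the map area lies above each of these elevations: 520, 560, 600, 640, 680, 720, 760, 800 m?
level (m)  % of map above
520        97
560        84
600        69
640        56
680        40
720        29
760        17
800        9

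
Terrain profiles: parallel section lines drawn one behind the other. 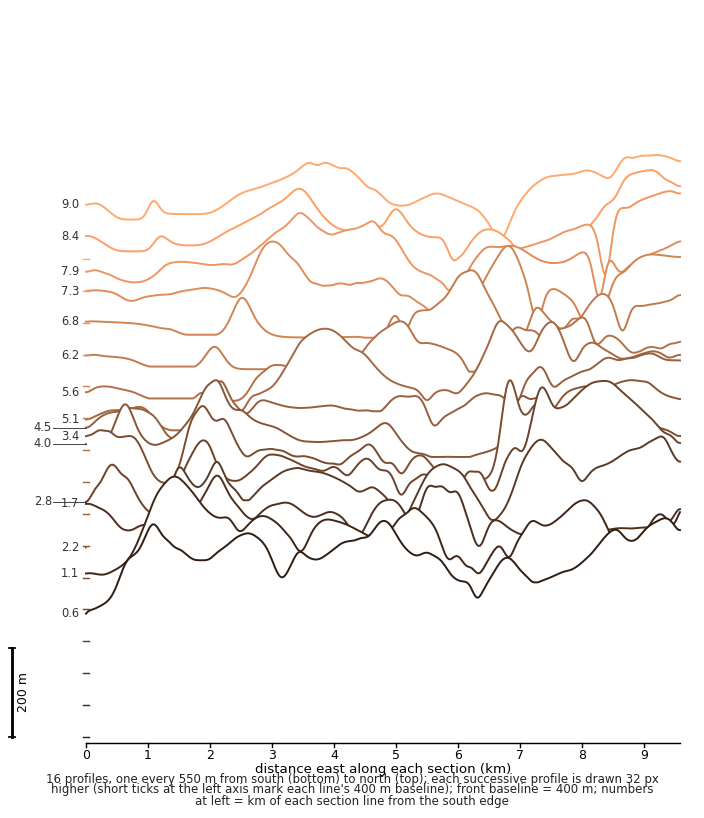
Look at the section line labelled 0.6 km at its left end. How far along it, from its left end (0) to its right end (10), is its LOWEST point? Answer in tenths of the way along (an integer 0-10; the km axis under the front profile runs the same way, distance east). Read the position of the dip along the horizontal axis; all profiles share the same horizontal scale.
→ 0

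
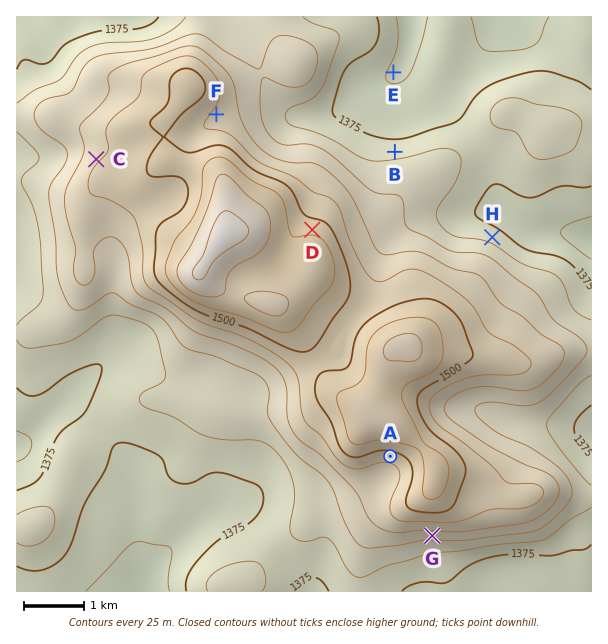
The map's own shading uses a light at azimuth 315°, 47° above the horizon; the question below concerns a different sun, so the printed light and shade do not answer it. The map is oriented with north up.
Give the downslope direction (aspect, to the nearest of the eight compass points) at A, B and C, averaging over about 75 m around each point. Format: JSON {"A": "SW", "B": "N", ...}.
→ {"A": "S", "B": "N", "C": "NW"}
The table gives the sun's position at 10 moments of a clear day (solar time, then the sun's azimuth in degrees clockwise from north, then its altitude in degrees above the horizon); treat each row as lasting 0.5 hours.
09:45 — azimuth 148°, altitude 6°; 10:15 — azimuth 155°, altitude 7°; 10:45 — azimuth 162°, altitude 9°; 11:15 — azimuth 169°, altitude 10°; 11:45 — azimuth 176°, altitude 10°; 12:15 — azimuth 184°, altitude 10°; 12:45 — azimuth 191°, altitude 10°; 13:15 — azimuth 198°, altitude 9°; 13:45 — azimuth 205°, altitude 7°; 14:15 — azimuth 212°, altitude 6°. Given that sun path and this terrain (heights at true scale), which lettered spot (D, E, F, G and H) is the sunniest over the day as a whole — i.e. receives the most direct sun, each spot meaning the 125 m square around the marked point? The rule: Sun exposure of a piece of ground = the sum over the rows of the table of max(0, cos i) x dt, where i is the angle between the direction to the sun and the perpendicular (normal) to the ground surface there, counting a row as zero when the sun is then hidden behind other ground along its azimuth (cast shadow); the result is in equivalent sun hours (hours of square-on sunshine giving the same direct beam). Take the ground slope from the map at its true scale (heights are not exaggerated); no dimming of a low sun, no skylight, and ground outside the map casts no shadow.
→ G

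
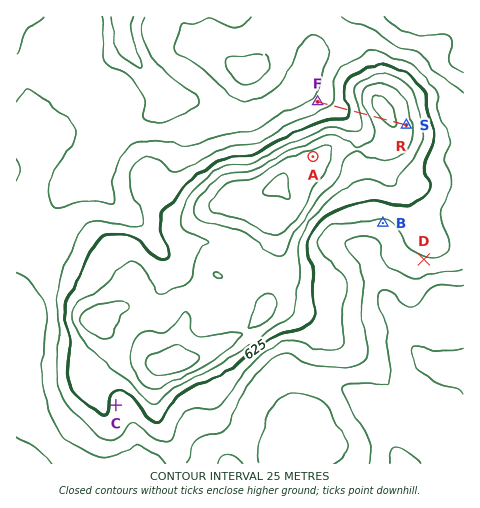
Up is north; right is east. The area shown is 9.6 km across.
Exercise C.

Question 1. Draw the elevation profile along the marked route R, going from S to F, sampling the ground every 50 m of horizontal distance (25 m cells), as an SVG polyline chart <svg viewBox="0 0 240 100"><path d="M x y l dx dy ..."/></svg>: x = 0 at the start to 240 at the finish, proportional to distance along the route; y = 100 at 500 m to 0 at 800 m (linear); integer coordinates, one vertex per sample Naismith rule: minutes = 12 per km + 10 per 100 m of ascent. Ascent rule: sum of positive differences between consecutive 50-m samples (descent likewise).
<svg viewBox="0 0 240 100"><path d="M0 38l6-2 6-1 6 0 6-1 7-1 6 0 6-1 6 0 6 1 6 0 6 1 6 1 6 1 7 1 6 2 6 1 6 2 6 2 6 2 6 2 6 2 6 2 6 2 7 2 6 2 6 1 6 2 6 1 6 1 6 1 6 1 6 1 7 0 6 1 6 1 6 1 6 1 6 1 6 1 2 0"/></svg>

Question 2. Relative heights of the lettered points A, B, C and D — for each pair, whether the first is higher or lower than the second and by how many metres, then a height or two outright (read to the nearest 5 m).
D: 120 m lower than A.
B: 120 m lower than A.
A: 95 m higher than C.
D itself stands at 595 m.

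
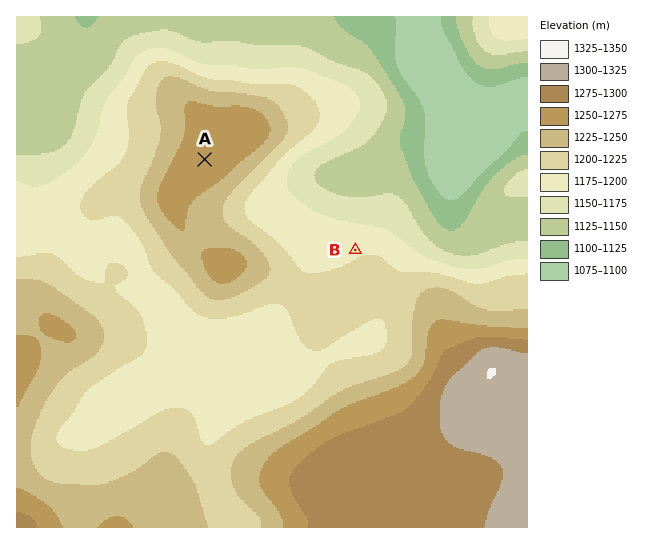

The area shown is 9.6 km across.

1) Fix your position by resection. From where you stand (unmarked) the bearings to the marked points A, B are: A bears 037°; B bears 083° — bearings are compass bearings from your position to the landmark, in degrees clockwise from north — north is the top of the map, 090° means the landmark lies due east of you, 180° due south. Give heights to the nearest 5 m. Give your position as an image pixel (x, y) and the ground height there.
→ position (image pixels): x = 114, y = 280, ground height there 1200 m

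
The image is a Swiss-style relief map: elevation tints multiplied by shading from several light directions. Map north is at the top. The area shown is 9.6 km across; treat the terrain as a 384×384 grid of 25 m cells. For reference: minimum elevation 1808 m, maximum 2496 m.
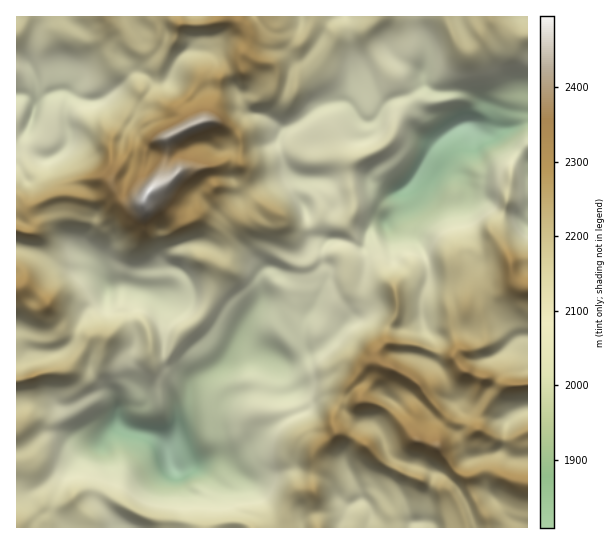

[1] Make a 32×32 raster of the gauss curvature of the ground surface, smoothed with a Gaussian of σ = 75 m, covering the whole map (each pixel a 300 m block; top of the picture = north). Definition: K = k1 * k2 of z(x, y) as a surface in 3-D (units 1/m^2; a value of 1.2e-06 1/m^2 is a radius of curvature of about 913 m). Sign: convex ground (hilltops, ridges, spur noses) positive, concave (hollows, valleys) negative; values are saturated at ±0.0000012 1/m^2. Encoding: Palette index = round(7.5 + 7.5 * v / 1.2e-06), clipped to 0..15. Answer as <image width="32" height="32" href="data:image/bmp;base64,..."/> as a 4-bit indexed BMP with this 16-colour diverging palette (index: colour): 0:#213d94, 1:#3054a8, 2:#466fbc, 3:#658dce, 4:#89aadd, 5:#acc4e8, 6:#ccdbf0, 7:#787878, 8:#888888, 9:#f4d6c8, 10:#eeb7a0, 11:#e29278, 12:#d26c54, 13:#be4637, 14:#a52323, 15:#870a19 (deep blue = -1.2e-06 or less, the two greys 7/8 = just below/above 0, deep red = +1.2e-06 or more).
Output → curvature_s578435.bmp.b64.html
<image width="32" height="32" href="data:image/bmp;base64,Qk12AgAAAAAAAHYAAAAoAAAAIAAAACAAAAABAAQAAAAAAAACAAATCwAAEwsAABAAAAAAAAAAlD0hAKhUMAC8b0YAzo1lAN2qiQDoxKwA8NvMAHh4eACIiIgAyNb0AKC37gB4kuIAVGzSADdGvgAjI6UAGQqHAHd4h3iIV3ZmeEaId4l3eXeIaXaHd3eHhmd3iHd4d3l3dnlnd5dpeJl553d4dodaiYh3h3d8t2eIaAeHdYjBo5h5dnp3iXd3d4em2IVYl8aHZ3mId1mIiHd4hkiX1fV4CKhnd7Z3iHiHV1qIt3hWl/d3h4iomWh3iHfHHTV2e3WnZpd3Z3dnd3eJh3h6l3h2Wpxpd3eHl3eId3eGaGdYeTiHhnh2toh4eJd3aKmpaIx3d4Z5eJZ3iHeHd4eqZmhpiIZlinaWiHiIh4d3gHuFh2d6mHd3eIZ3eHeHiKaIiId3hcZ7aIiHZ3l4d3d8h3eGaLd4emd3l2l2h3eHW1h3d4Z3aHhmh4uJeYeHh2eEiIi4VGmId4Z3dnd2eGaGhplnVqx5eIiHtmeHlmiFe3eITXl3Z4h5k3l3h+h3iqiHd5cKdXhXO9eXaHeHh3hoeHebuKeGWnenmYhGeIh3aIiIh4h3h4mYhph2x3iHdoiHd3bHeImGZnBol1hYd3d4lnd3cGeJiYd/amSYl3d4iniHiJeIhmdod2/mh4V4iIdneraGaIeJd2hmKFh5mIiHd4dod3eIeJlcd0x4eWd3eHhmd3h3iId3aXqBp4h4iIh5d4h4h4iHh3Z3mJh3d4h4d3mXeHd3d3d3ipZnd3h4iHiIeHd3h4h3h7B2doh2aGd4d4h3"/>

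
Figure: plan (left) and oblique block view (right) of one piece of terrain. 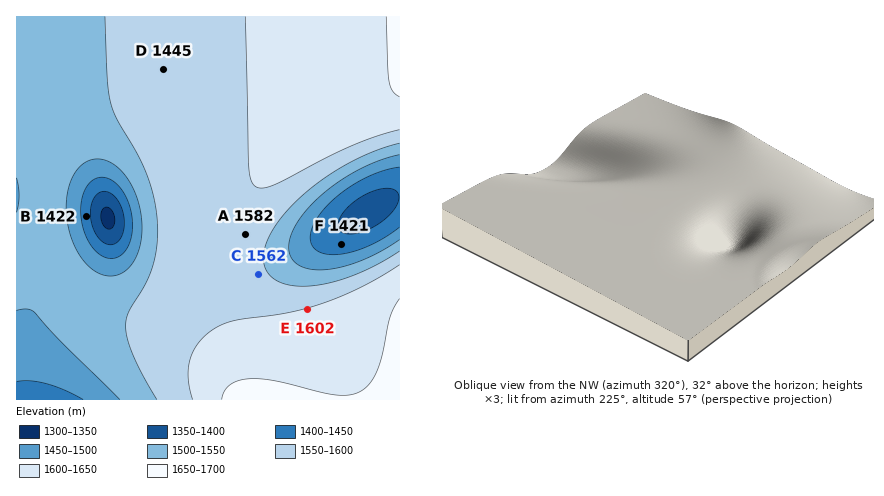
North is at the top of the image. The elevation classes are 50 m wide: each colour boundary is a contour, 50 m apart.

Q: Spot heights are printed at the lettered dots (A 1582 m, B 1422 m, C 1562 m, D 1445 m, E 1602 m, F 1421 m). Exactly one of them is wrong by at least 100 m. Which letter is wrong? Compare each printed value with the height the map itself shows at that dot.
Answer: D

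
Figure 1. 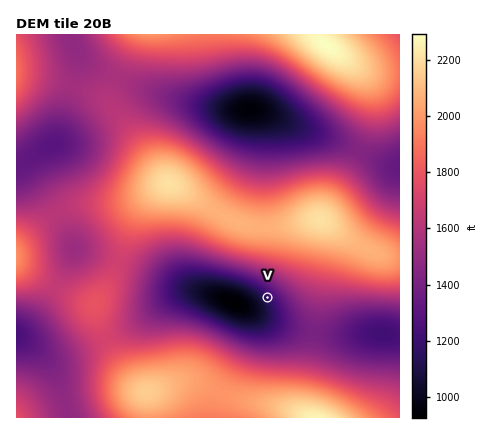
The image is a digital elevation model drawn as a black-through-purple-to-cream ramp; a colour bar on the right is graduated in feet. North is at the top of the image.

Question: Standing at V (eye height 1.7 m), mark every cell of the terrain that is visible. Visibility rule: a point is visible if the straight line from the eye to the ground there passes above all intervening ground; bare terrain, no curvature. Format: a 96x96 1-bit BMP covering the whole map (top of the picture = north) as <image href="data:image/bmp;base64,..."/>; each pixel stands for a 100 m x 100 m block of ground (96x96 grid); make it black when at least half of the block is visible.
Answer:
<image width="96" height="96" href="data:image/bmp;base64,Qk2+BAAAAAAAAD4AAAAoAAAAYAAAAGAAAAABAAEAAAAAAIAEAAATCwAAEwsAAAIAAAAAAAAA////AAAAAAAAAAAAAAAAAAAAAAAAAAAAAAAAAAAAAAAAAAAAAAAAAAAMAAAAAAAAAAAAAAD/wAAAAAAAAAAAAAf/+AAAAAAAAAAAAD///wAAAAAAAAAAAf///AAAAAAAAAAAB///+AAAAAAAAAAAP///8AAAAAAAAAAA////4AAAAAAAAAAD////wAAAAAAAAAAP////AAAAAAAAAAA////+AAAAAAAAAAD////8AAAAAAAAAAP////4AAAAAAAAAA/////wAAAAAAAAAB/////gAAAAAAAAAD/////AAAAAAAAAAH////+AAAAAAAAYAP////8AAAAAAAB/Af////4AAAAAAAD/w/////4AAAAAAAH///////wAAAAAAAH///////wAAAAAAAP///////gAAAAAAAP///////gAAAAAAAP///////gAAAAAAAP///////AAAAAAAAP//////+AAAAAAAAP//////+AAAAAAAAH//////8AAAAAAAAH//////8AAAAAAAAD//////8AAAAAAAAD//////8AAAAAAAAB//////+AAAAAAAAA//////8AAAAAAAAA//////8AAAAAAAAAf/////8AAAAAAAAAf/////4AAAAAAAAAP/////4AAAAAAAAAP/////gAAAAAAAAAH////+AAAAAAAAAAH////4AAAAAAAAAAH//wAAAAAAAAAAAAD//AAAAAAAAAAAAAD/+AAAAAAAAAAAAAB/8AAAAAAAAAAAAAB/4AAAAAAAAAAAAAA/wAAAAAAAAAAAAAAfgAAAAAAAAAAAAAAPAAAAAAAAAAAAAAACAAAAAAAAAAAAAAAAAAAAAAAAAAAAAAAAAAAAAAAAAAAAAAAAAAAAAAAAAAAAAAAAAAAAAAAAAAAAAAAAAAAAAAAAAAAAAAAAAAAAAAAAAAAAAAAAAAAAAAAAAAAAAAAAAAAAAAAAAAAAAAAAAAAAAAAAAAAAAAAAAAAAAAAAAAAAAAAAAAAAAAAAAAAAAAAAAAAAAAAAAAAAAAAAAAAAAAAAAAAAAAAAAAAAAAAAAAAAAAAAAAAAAAAAAAAAAAAAAAAAAAAAAAAAAAAAAAAAAAAAAAAAAAAAAAAAAAAAAAAAAAAAAAAAAAAAAAAAAAAAAAAAAAAAAAAAAAAAAAAAAAAAAAAAAAAAAAAAAAAAAAAAAAAAAAAAAAAAAAAAAAAAAAAAAAAAAAAAAAAAAAAAAAAAAAAAAAAAAAAAAAAAAAAAAAAAAAAAAAAAAAAAAAAAAAAAAAAAAAAAAAAAAAAAAAAAAAAAAAAAAAAAAAAAAAAAAAAAAAAAAAAAAAAAAAAAAAAAAAAAAAAAAAAAAAAAAAAAAAAAAAAAAAAAAAAAAAAAAAAAAAAAAAAAAAAAAAAAAAAAAAAAAAAAAAAAAAAAAAAAAAAAAAAAAAAAAAAAAAAAAAAAAAAAAAAAAAAAAAAAAAAAAAAAAAAAAAAAAAAAAAAAAAAAAAAAAAAAAAAAAAAAAAAAAAAAAAAAAAAAAAAAAAAAAAAAAA="/>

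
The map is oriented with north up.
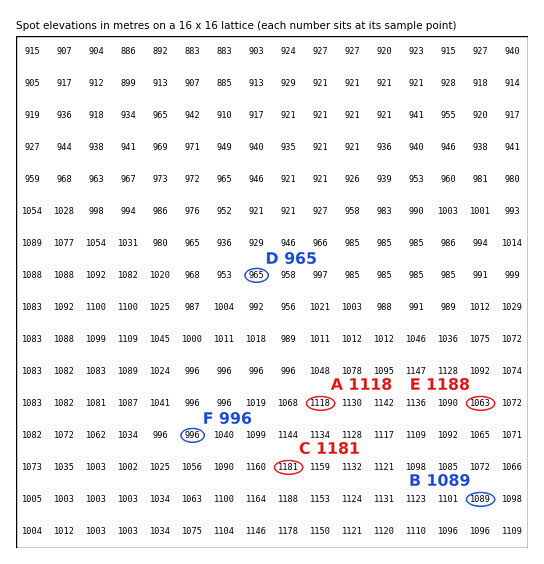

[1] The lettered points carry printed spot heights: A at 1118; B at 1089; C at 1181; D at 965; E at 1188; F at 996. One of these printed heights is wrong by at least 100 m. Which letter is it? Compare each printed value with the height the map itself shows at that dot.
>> E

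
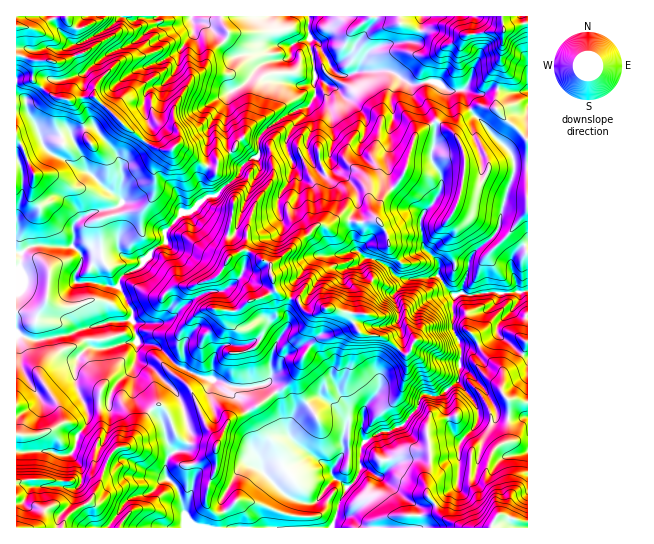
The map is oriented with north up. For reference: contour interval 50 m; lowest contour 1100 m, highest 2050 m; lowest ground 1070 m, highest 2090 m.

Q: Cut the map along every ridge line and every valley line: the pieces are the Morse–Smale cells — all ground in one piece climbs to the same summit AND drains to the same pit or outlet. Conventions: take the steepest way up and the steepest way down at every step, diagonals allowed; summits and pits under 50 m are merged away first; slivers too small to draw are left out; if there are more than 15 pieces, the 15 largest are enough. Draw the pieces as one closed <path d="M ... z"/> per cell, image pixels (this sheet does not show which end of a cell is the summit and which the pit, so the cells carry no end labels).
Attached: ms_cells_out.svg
<path d="M131 320l-21 1-31 8-10 6-27 5-11 0-12-5-3 0 1 193 176-1-6-6-8-31-14-15 0-12 3-6 9-6 8-2 6-12-7-28-7-15-28-29-12-6 0-22-2-12z"/><path d="M358 251l-16 4-27 1-10 10-13 23-4 17 0 20-11 15-4 12-6-6-10-7-12 5-18-1-11 7-4 12 0 16 18 8 19 1 18-5 8 7 5 11 1 20 6 12 8-19 14-11 9-6 12 6 15 18 0 9-4 12 2 11 16-1 5-10 9-6 28-9 16-18 2-8 4-6 18 0 18-14 1-7 1-25-9-23 0-21 3-10-8-6-9-13-31 4-6-1-16-15-12-5-7 0z"/><path d="M498 333l-27 14-10-2-2 36-21 15-15-1-4 6-2 8-16 18-14 5-6 0-17 10-4 12 0 17-4 8-9 8-8 16-6 25 195-1 0-170-11-6z"/><path d="M375 16l-184 1 4 6 11 1 19 18 10 14 28-4 12-7 16 0 8-4 10 0 6 28 0 28-23 30-5 11 0 11 4 10 16-8 7 12 11-3 6-5 2 14 12 7 12 17 0 13-8 13 10 4 18-4-1-8 7-13 16-16 6-11 11-37 16-11-17-25-4-12-16-13-6-2-18 0-16 1-12 4-6-3-6-6 20-10 5-12 19-23z"/><path d="M215 380l0 2 7 7 19 12 20 33 0 9-4 8 4 18-10-4-9 2-21 32 0 7 10 21 100 1 8-25 8-16 9-8 5-12 0-16-18 2-2-11 4-12-1-12-14-15-12-6-23 17-8 19-6-12-1-20-5-11-8-7-18 5-11 0z"/><path d="M349 220l-12 0-10 5-10 0-8 10-8 4-16 16-14 9-22-13-8 24-15 14-8 3-11 0-12 5-13 10-11 12-8 4-29 0 3 19 21 5 19 18 21 11 13 4 4-26 8-9 22 0 12-5 10 7 6 6 4-12 11-15 0-20 4-17 13-23 10-10 27-1 14-5z"/><path d="M471 111l-11 6-6 16-16-12-6 2 3 3 0 19-4 13 10 19 0 10-8 16-10 11-3 8 4 27 15 13-2 13 16 20 5 0 5-4 6-32 4-6 18-14 8-10 5-28 11-31-3-16z"/><path d="M142 343l-5 0 0 16 12 6 28 29 6 11 8 29-6 15-14 4-6 10 0 12 14 15 8 31 7 7 36 0-2-10-7-12 0-7 21-32 9-2 10 4-4-11 0-7 4-8 0-9-22-35-17-10-8-9-16-4-21-11-19-18z"/><path d="M245 164l-8 13-15 11-7 8-9 1-13 14-10 1-18 19 0 11-15 11-9 14-21 11-1 9 13 23 0 11 2 2 29 0 8-4 11-12 13-10 12-5 16-1 18-16 7-24-7 0-11 6-3-16 5-22 1-17 12-16 4-9 0-7z"/><path d="M113 209l-20 3-15 8-5 6 0 17-2 4-37-2-13 8-5 0 1 82 14 5 11 0 27-5 10-6 31-8 22-2 0-9-14-23-21-4-20 0-2-2 0-6 8-16 37-6-3-7 2-15z"/><path d="M194 21l-2 1 1 12-13 16-1 13-6 11-10 10-13 4-5 6-1 16 7 17 0 6-6 9 21 9 7-2 4-4 26 20 4 0 1-36 17-26 4-10 16-9 14-19 8-4 20-2 4-4 0-9-16-1-12 7-28 4-10-14-19-18z"/><path d="M399 16l-22 0-2 6-19 23-5 12-20 10 6 6 6 3 12-4 34-1 21 13 23-3 5 2 11 8 14 0 8 18 8-4 10 3 7-1 3-25 4-8 0-9-3-7 3-27-37 4-13 9-7 0-12-12-15-1-18-7z"/><path d="M22 97l-6 1 0 153 5 2 13-8 37 2 2-4 0-17 5-6 15-8 22-4 6-5 0-4-15-10-16-16-40-20-5-4-8-22-10-17-2-11z"/><path d="M145 141l-24 26 0 36-9 6 7 22 0 20 6 6 8 3 12 0 12-13 8-5 0-11 10-10 8-9 10-1 14-14-6-10 0-9 6-9-1-4-7-2-22-18-4 4-7 2z"/><path d="M433 124l-17 10-11 37-6 11-16 16-7 13 1 8-14 4-14-2 7 29 10 9 7 0 12 5 13 13 9 3 26-3 6-3 0-12-15-13-4-22 3-13 10-11 8-16 0-10-10-19 4-13 0-19z"/>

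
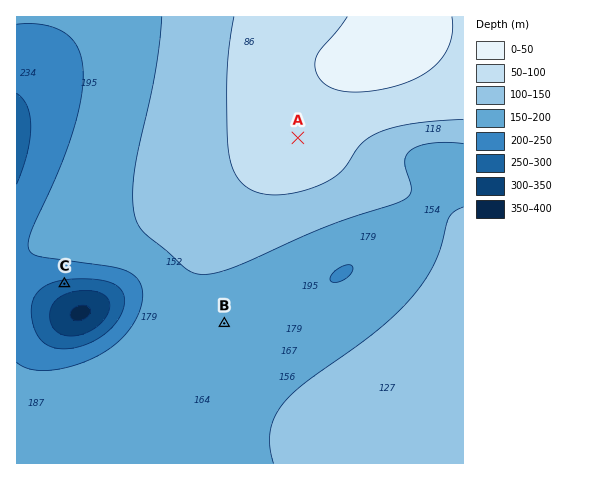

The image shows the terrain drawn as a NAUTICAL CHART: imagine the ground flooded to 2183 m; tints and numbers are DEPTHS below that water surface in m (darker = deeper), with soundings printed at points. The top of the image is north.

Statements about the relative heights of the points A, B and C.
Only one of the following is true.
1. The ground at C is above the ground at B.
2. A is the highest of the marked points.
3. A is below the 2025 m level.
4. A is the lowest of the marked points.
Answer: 2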